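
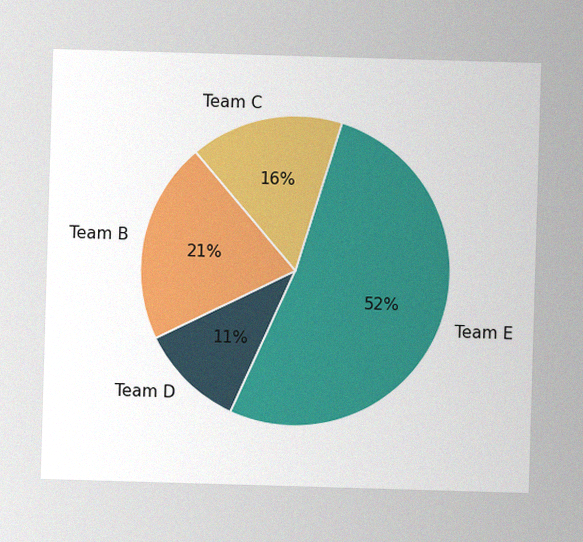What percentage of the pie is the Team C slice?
The image has some photo noise and uneven lighting. The Team C slice takes up 16% of the pie.

16%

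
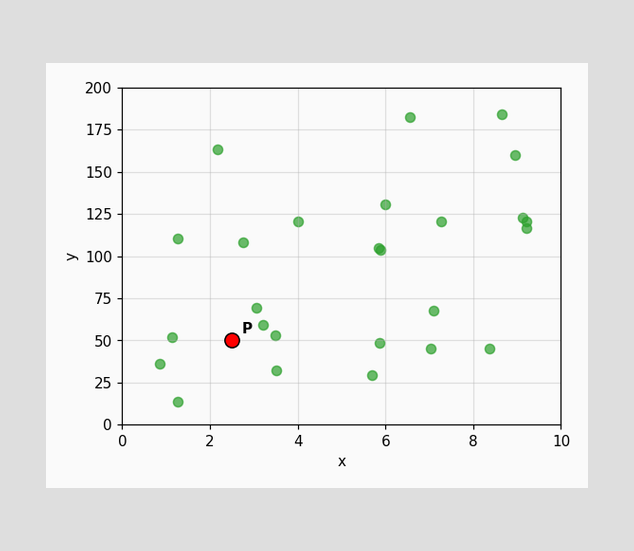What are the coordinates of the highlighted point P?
(2.5, 50)

Following the gridlines from P to each axis, P sits at (2.5, 50).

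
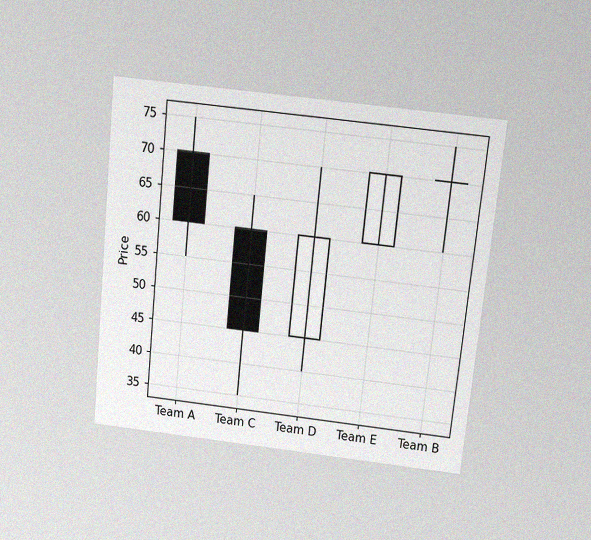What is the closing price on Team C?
The chart is tilted about 6° clockwise and viewed slightly from above, with some photo noise. The Team C candle closes at 45.

45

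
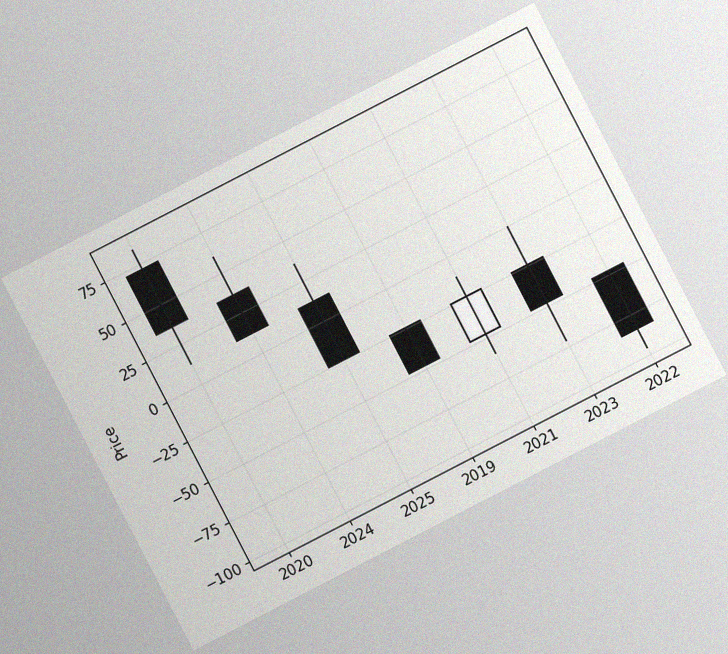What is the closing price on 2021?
-24

The chart is tilted about 27° counter-clockwise, with some photo noise. The 2021 candle closes at -24.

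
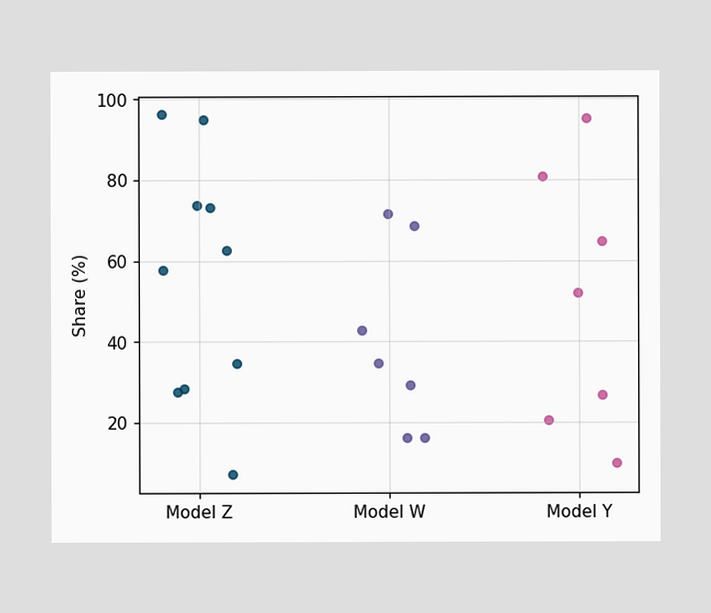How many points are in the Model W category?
7

Counting the markers in the Model W column gives 7.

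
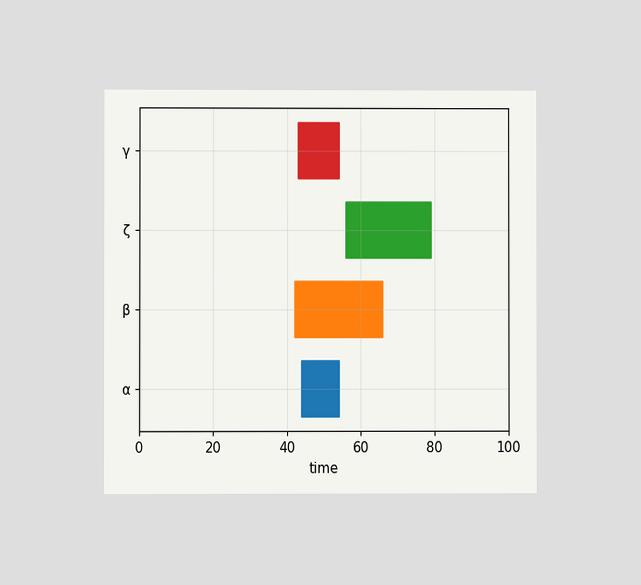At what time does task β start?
The chart is viewed at a slight angle. The β bar begins at t=42.

42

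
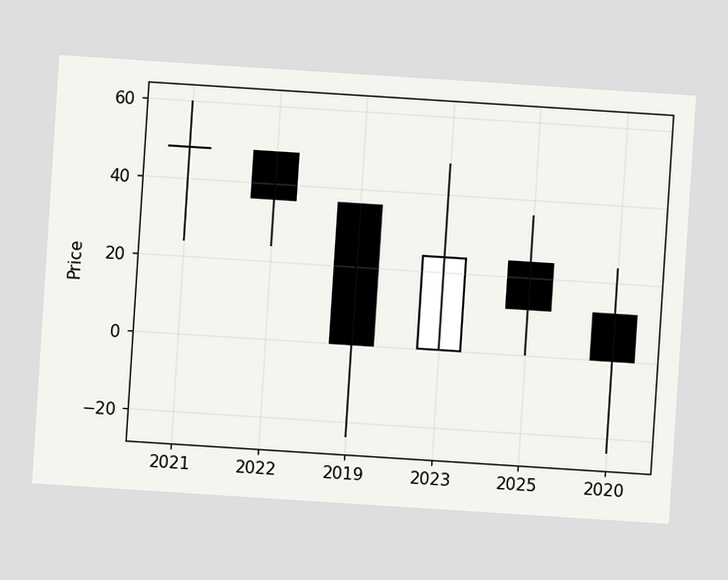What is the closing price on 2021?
48

The chart is tilted about 4° clockwise. The 2021 candle closes at 48.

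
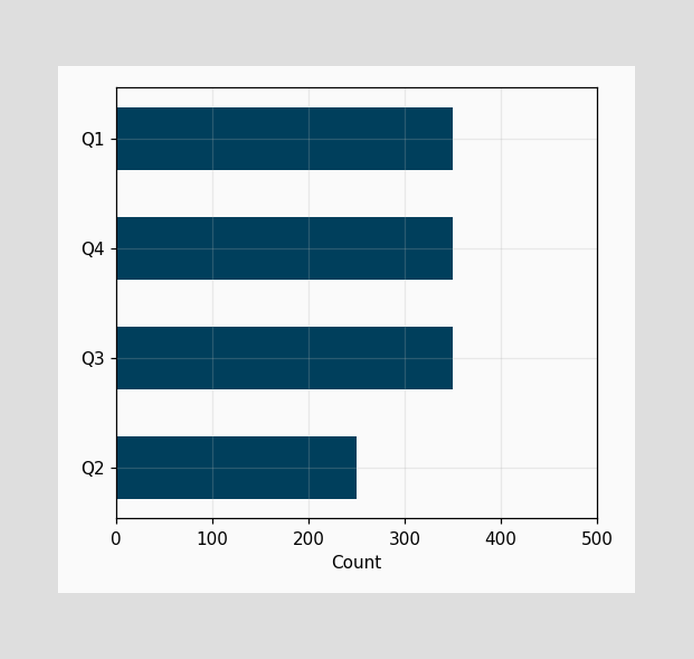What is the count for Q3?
350

Reading along the chart's x-axis, the Q3 bar reaches 350.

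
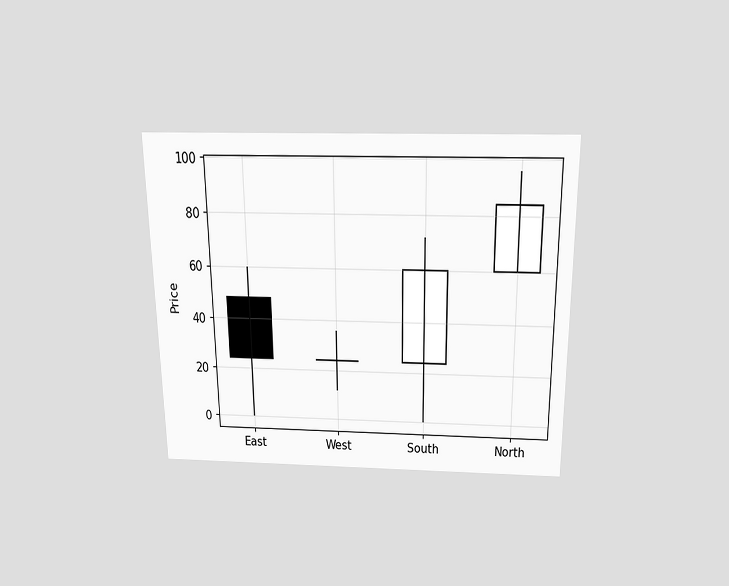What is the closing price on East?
24

The chart is viewed slightly from above. The East candle closes at 24.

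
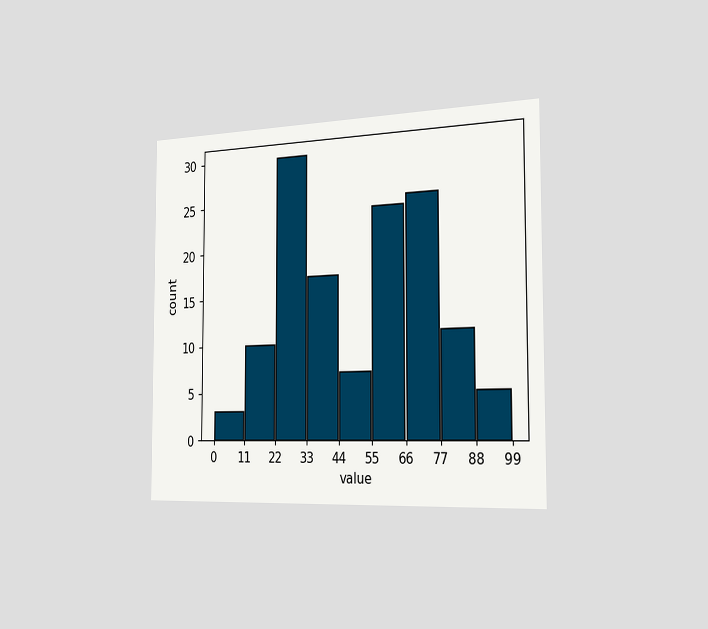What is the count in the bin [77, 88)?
The chart is viewed slightly from the right. The [77, 88) bin has height 11.

11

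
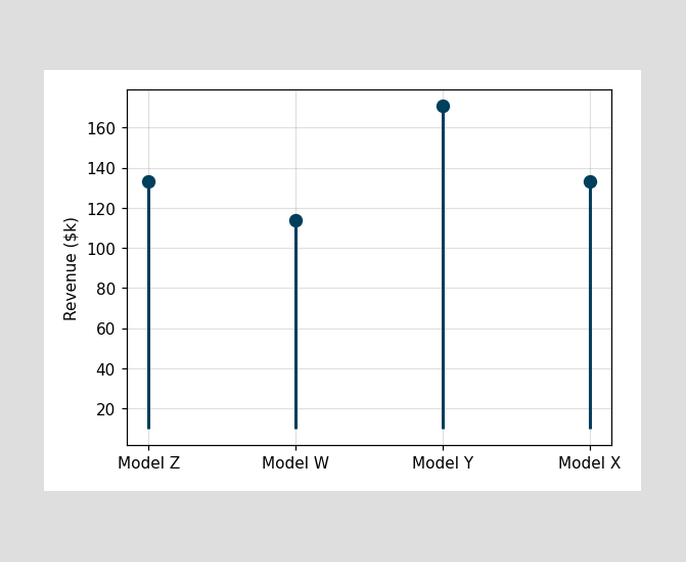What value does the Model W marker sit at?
$114k

The Model W marker sits at $114k.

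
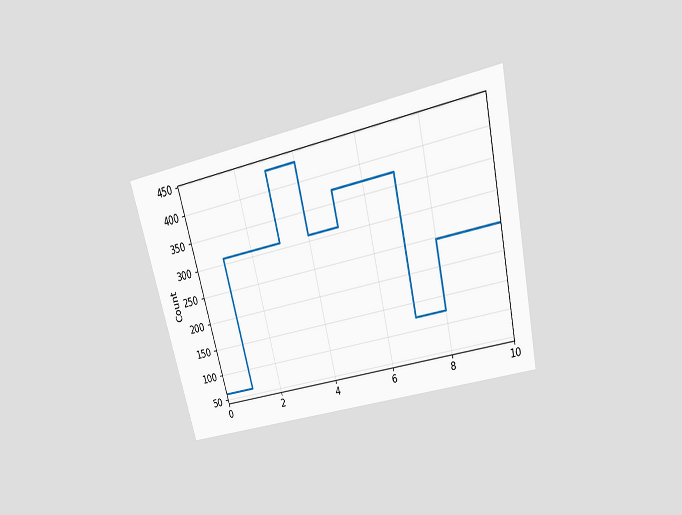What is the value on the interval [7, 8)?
124

The chart is tilted about 13° counter-clockwise and viewed slightly from above. On [7, 8) the step sits at 124.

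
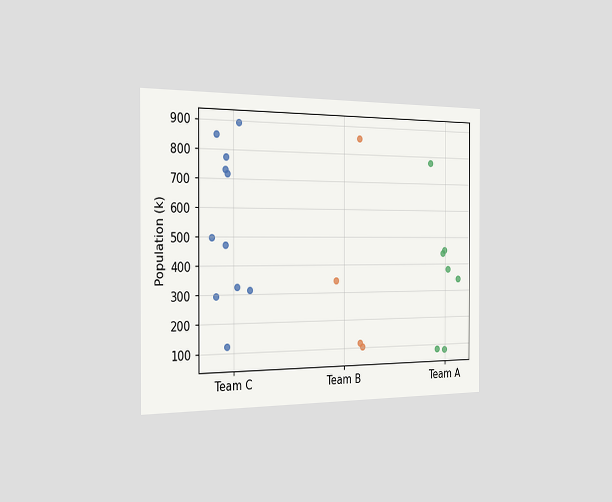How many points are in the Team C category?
11

The chart is viewed slightly from the left. Counting the markers in the Team C column gives 11.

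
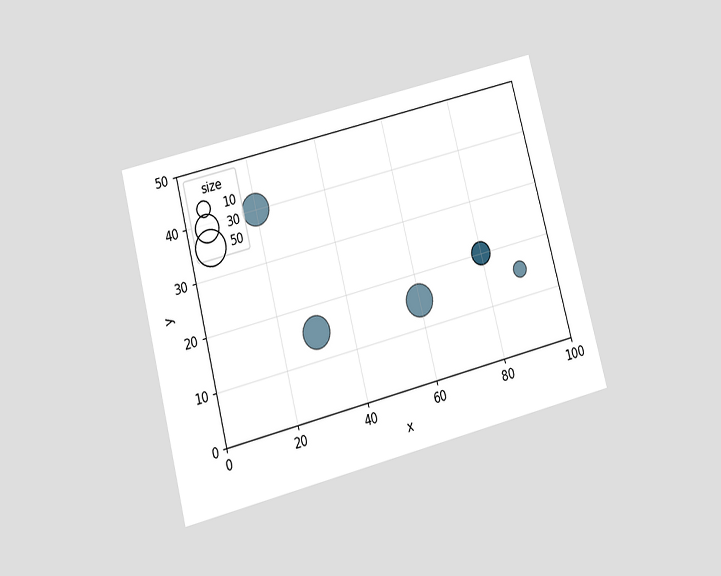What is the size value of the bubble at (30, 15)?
The chart is tilted about 14° counter-clockwise and viewed slightly from below. Matching the bubble at (30, 15) against the size legend gives 40.

40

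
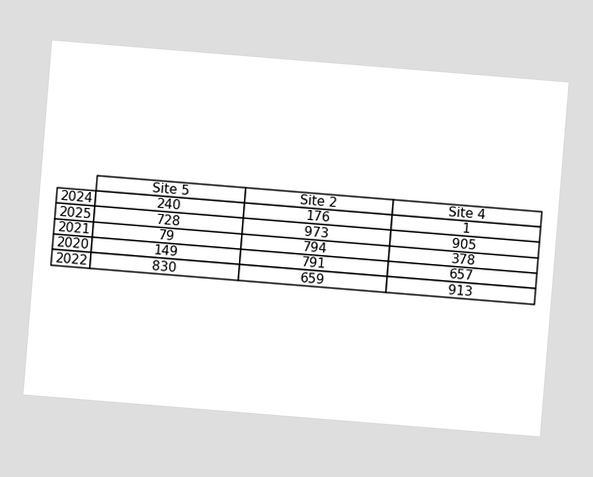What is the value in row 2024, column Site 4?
The chart is tilted about 5° clockwise. The (2024, Site 4) cell reads 1.

1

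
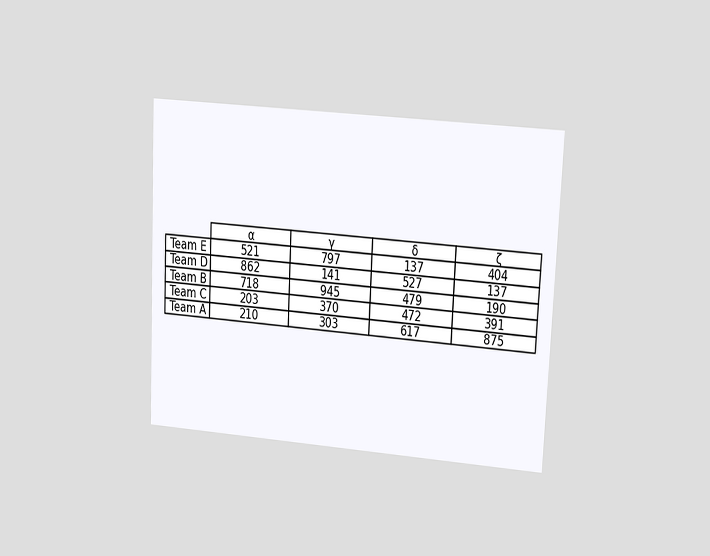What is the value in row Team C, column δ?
472

The chart is tilted about 3° clockwise and viewed at a slight angle. The (Team C, δ) cell reads 472.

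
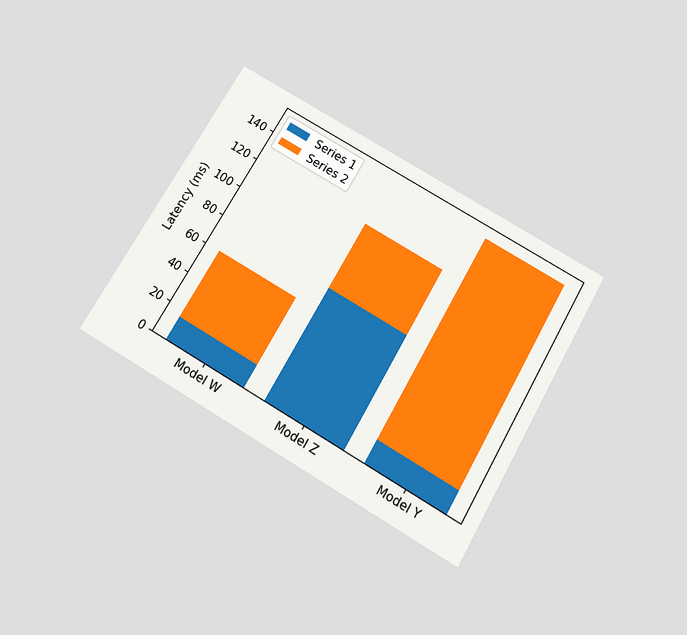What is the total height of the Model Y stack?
The chart is tilted about 30° clockwise and viewed slightly from below. The Model Y stack's top reaches 150ms on the y-axis.

150ms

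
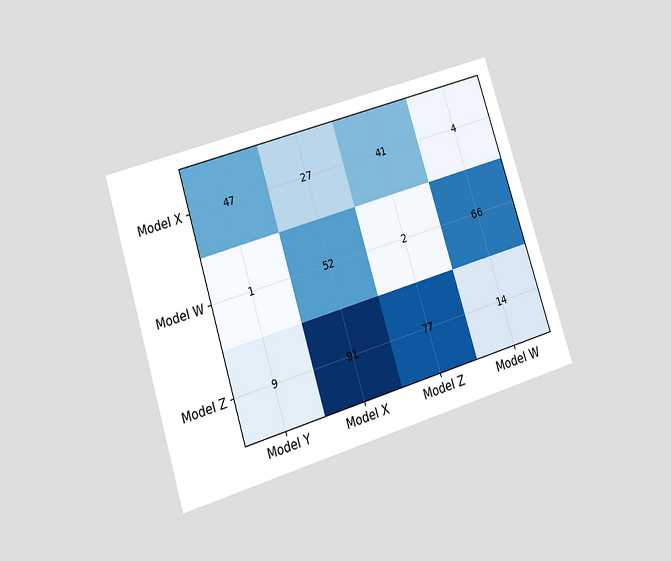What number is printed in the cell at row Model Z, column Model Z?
77

The chart is tilted about 17° counter-clockwise and viewed at a slight angle. The (Model Z, Model Z) cell reads 77.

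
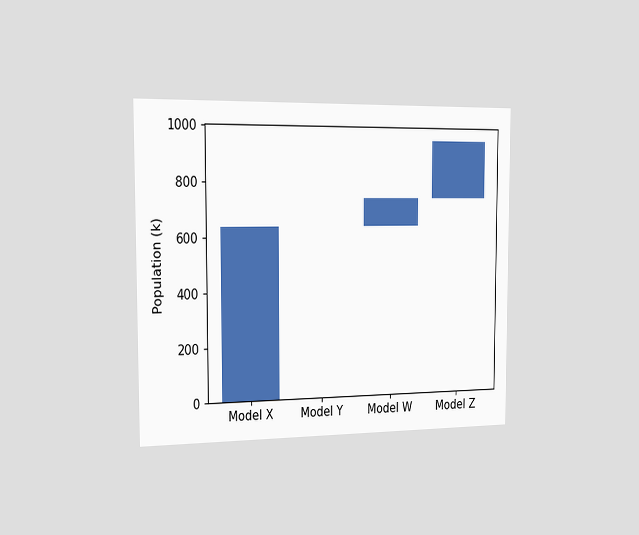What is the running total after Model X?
The chart is viewed slightly from the left. After Model X the running total reaches 636k.

636k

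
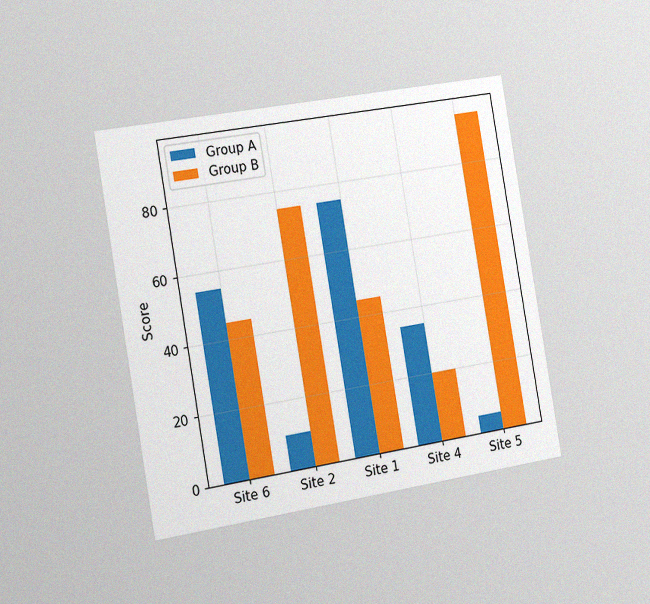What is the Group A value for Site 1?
The chart is tilted about 10° counter-clockwise and viewed slightly from the left, with some photo noise. The Group A bar at Site 1 reaches 75 on the y-axis.

75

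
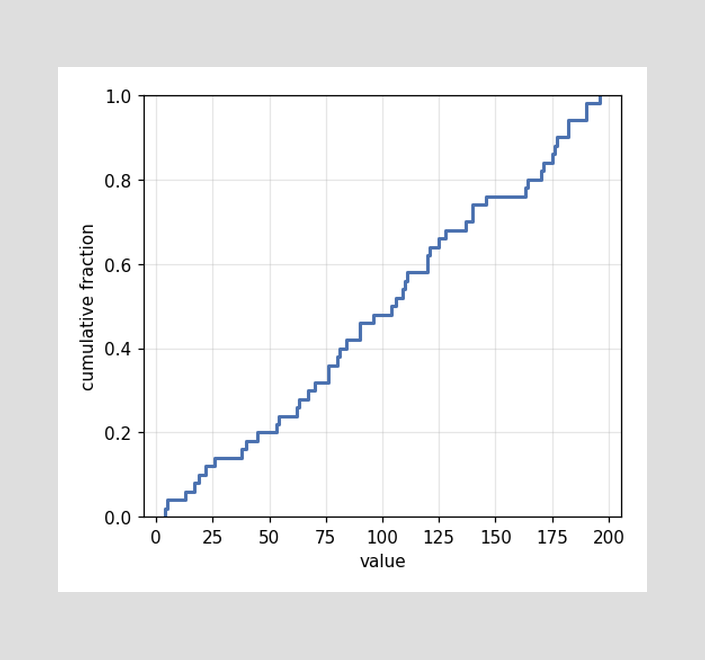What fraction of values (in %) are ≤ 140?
At x=140 the ECDF step is at 74%.

74%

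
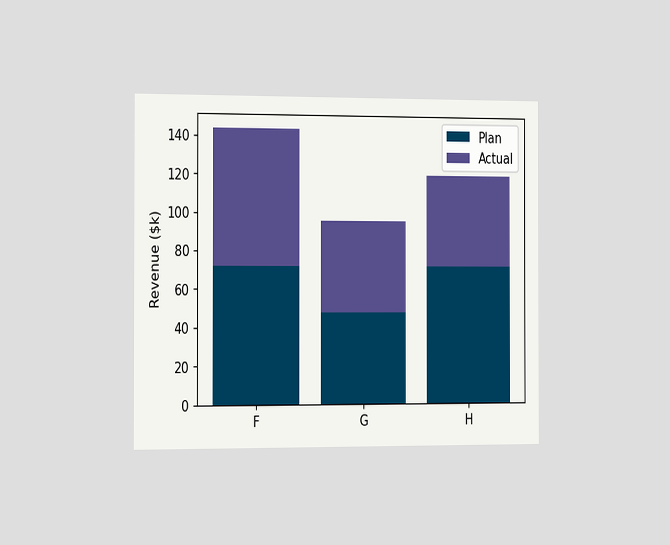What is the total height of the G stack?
$96k

The chart is viewed slightly from the left. The G stack's top reaches $96k on the y-axis.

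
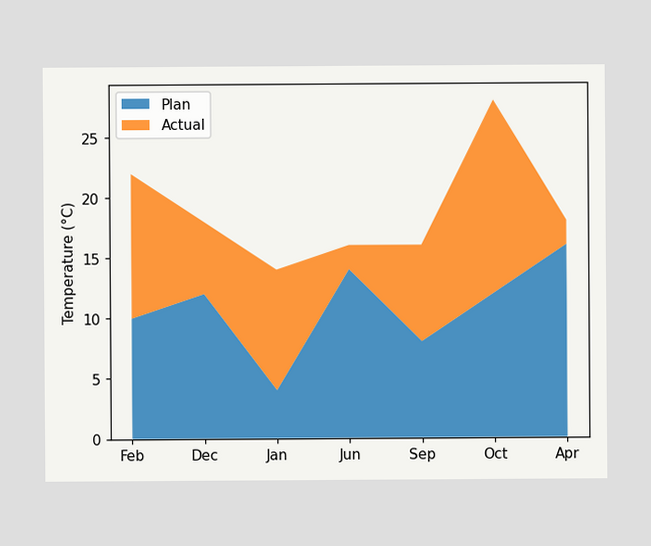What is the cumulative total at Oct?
The stacked total at Oct reaches 28°C.

28°C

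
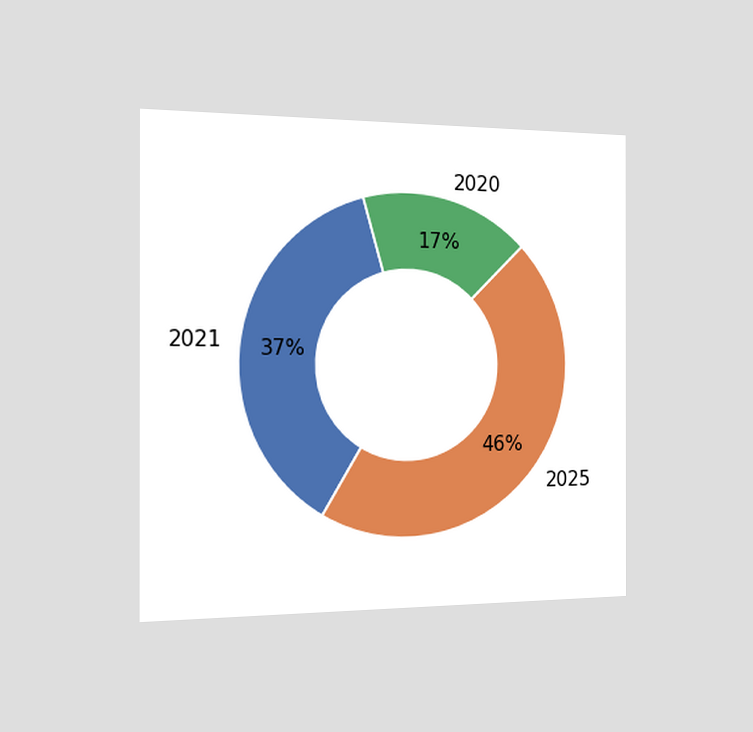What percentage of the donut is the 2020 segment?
17%

The chart is viewed slightly from the left. The 2020 segment takes up 17% of the ring.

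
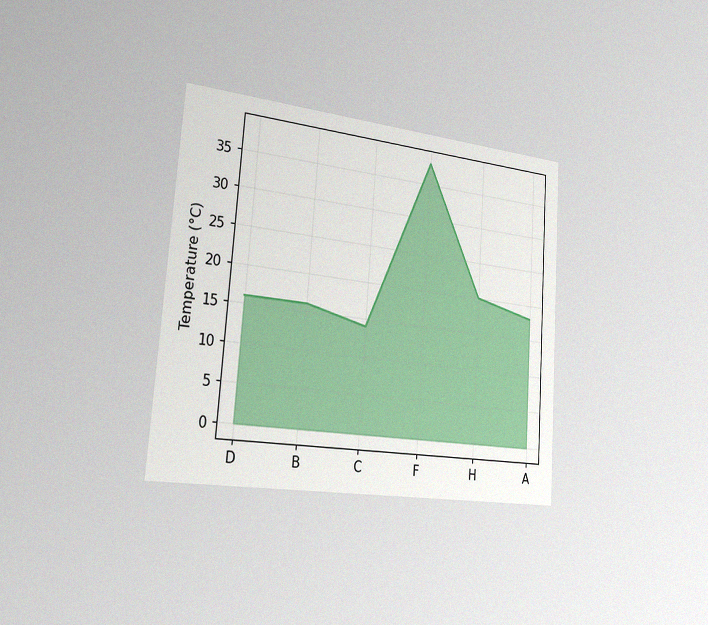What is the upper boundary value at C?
14°C

The chart is tilted about 4° clockwise and viewed slightly from the left, with some photo noise. At C the upper boundary is at 14°C.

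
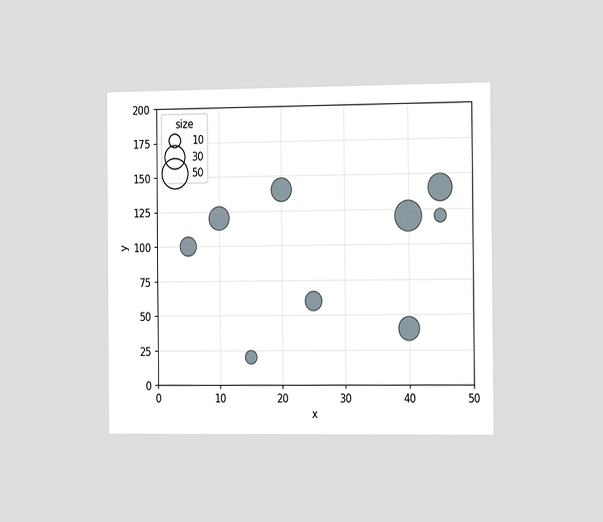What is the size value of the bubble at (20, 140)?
30

The chart is viewed slightly from the right. Matching the bubble at (20, 140) against the size legend gives 30.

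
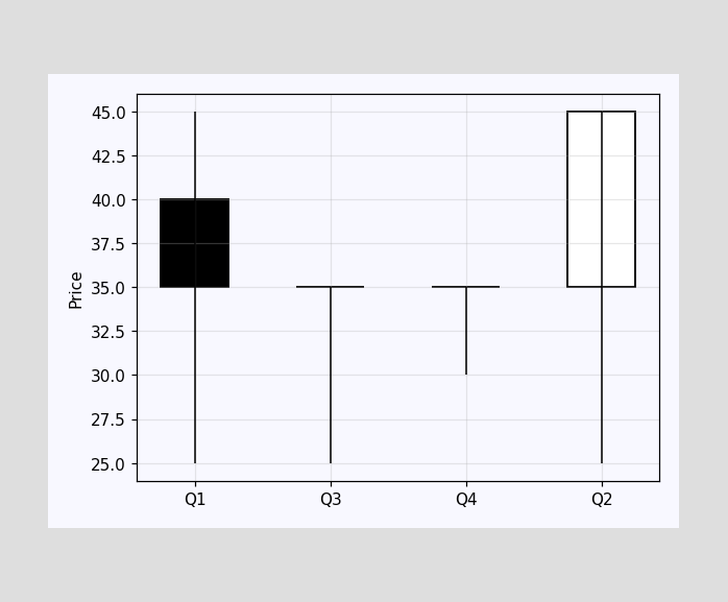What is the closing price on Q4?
The Q4 candle closes at 35.

35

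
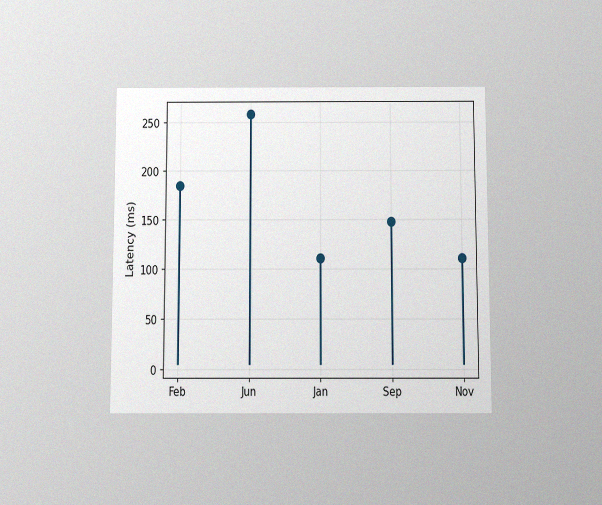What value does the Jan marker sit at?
111ms

The chart is viewed slightly from below, with some photo noise. The Jan marker sits at 111ms.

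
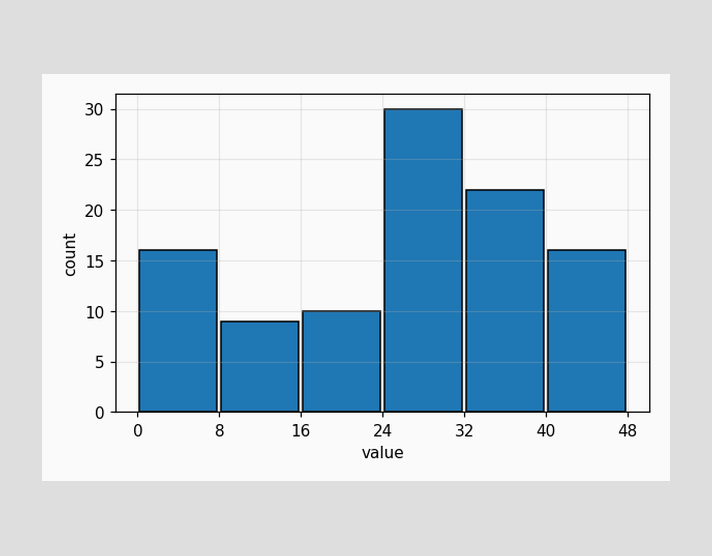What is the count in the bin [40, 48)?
16

The [40, 48) bin has height 16.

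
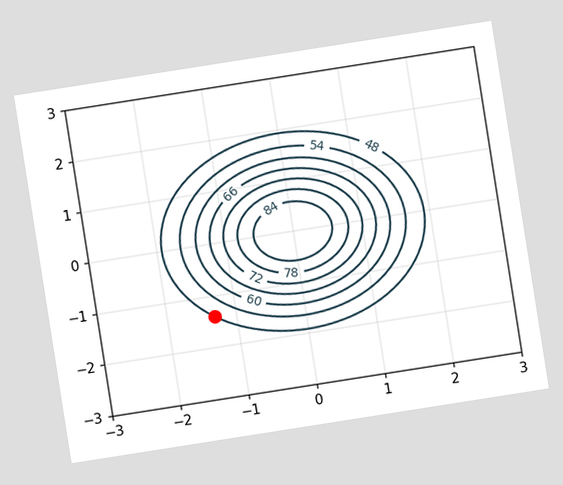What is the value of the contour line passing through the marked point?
The chart is tilted about 9° counter-clockwise. The marked point sits on the contour labelled 48.

48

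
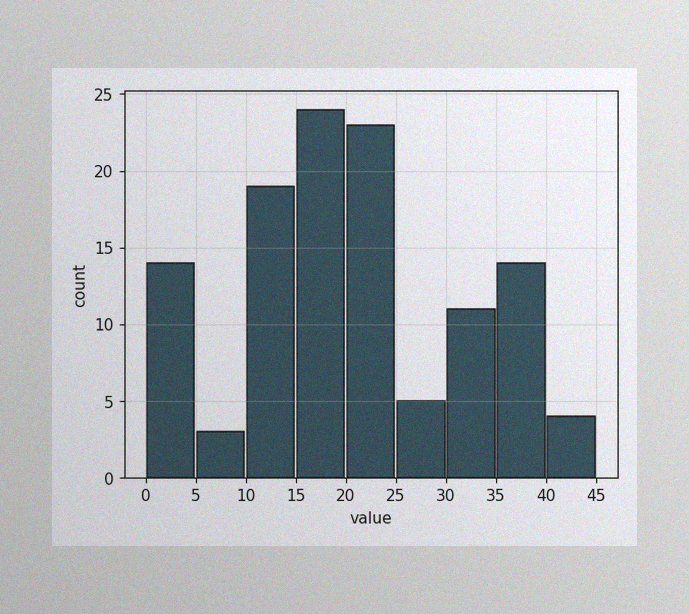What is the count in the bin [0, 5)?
14

The image has some photo noise and uneven lighting. The [0, 5) bin has height 14.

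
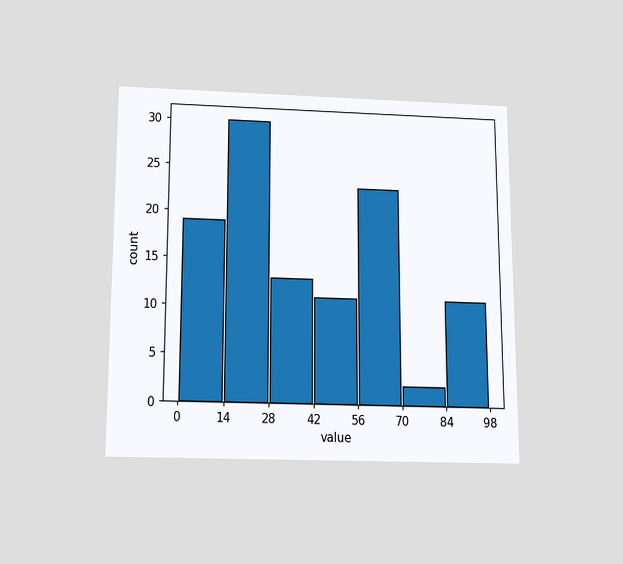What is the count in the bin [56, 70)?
The chart is viewed slightly from below. The [56, 70) bin has height 23.

23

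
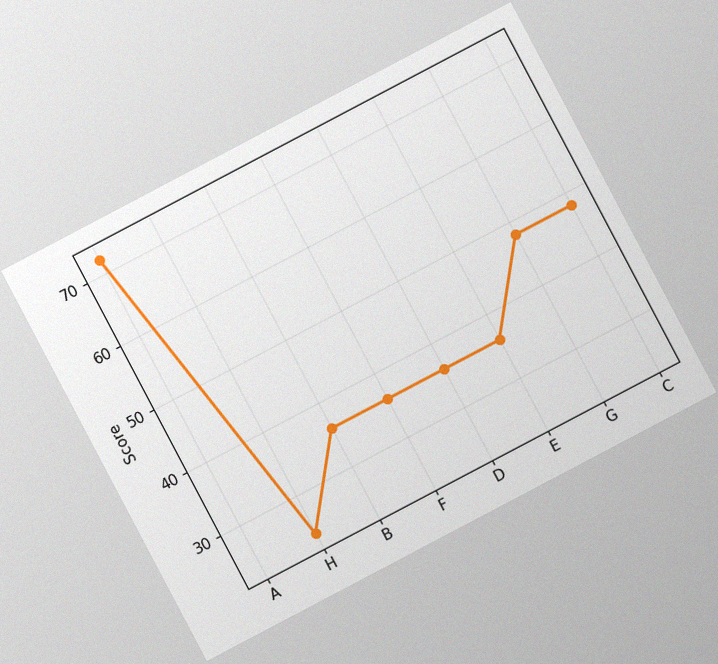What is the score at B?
The chart is tilted about 28° counter-clockwise, with some photo noise. At B, the line is at 36.

36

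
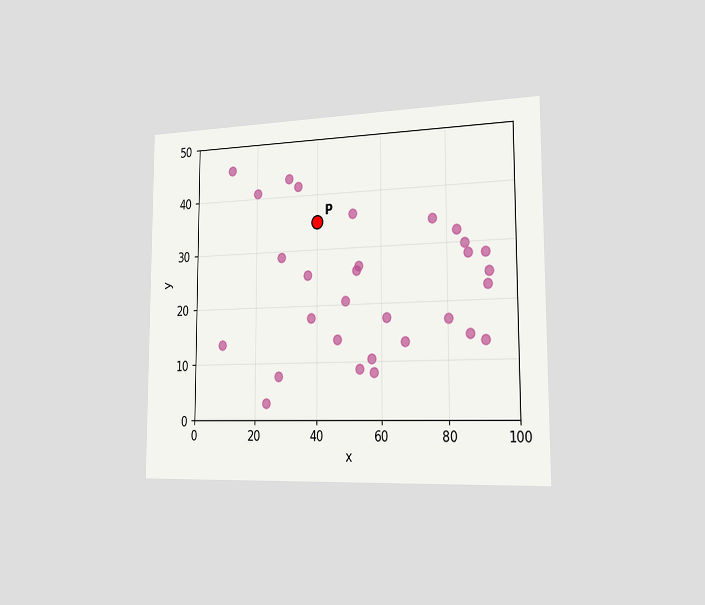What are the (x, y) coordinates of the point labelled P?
(40, 35)

The chart is viewed slightly from the right. Following the gridlines from P to each axis, P sits at (40, 35).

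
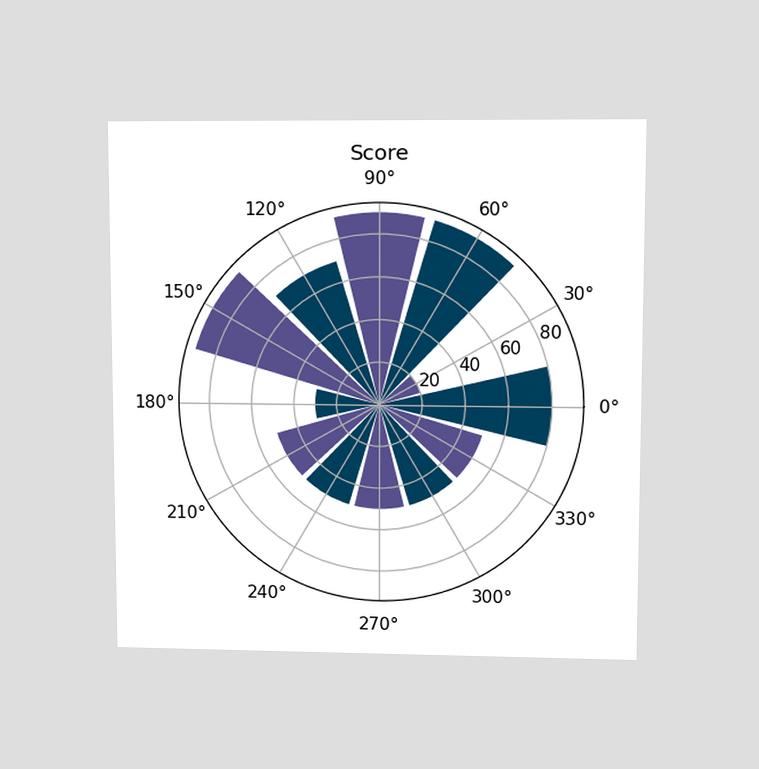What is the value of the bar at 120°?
The chart is viewed at a slight angle. The bar at 120° reaches 70 on the radial axis.

70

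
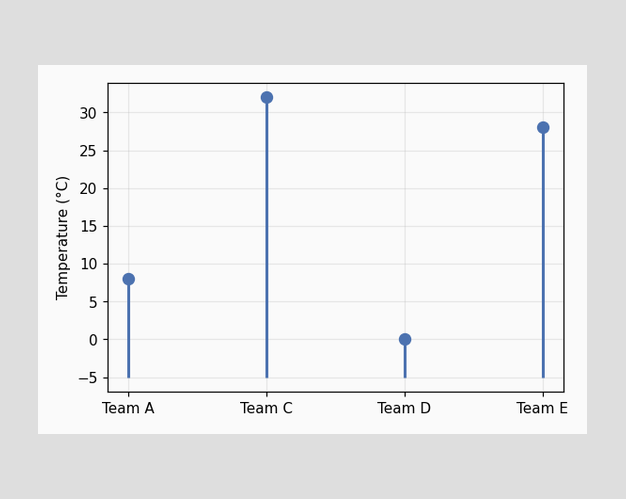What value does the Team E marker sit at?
The Team E marker sits at 28°C.

28°C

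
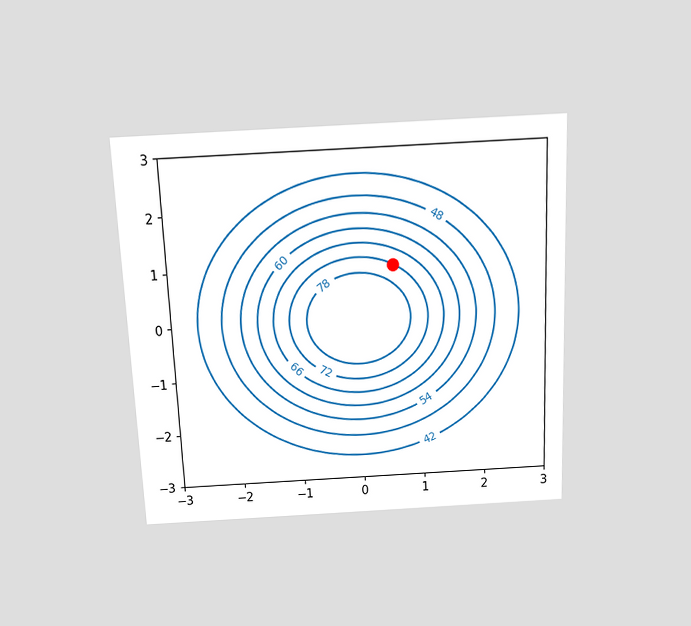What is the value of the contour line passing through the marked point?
72

The chart is tilted about 2° counter-clockwise and viewed slightly from above. The marked point sits on the contour labelled 72.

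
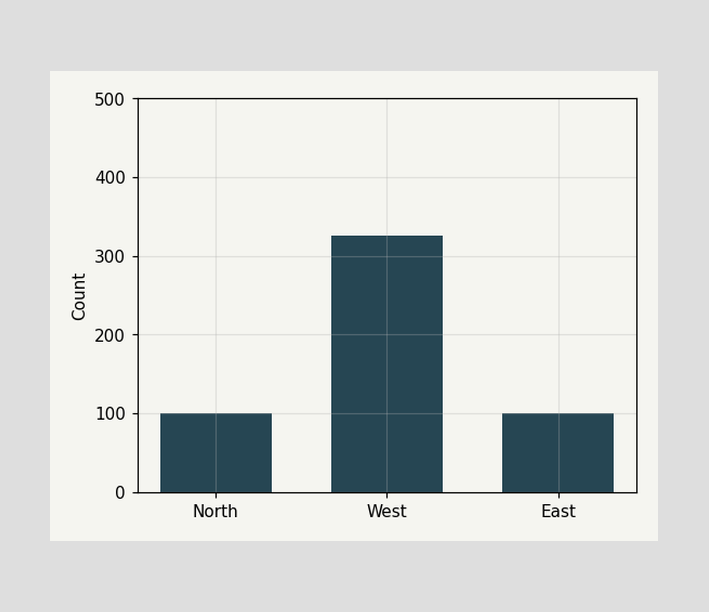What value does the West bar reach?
325

Reading along the chart's y-axis, the West bar reaches 325.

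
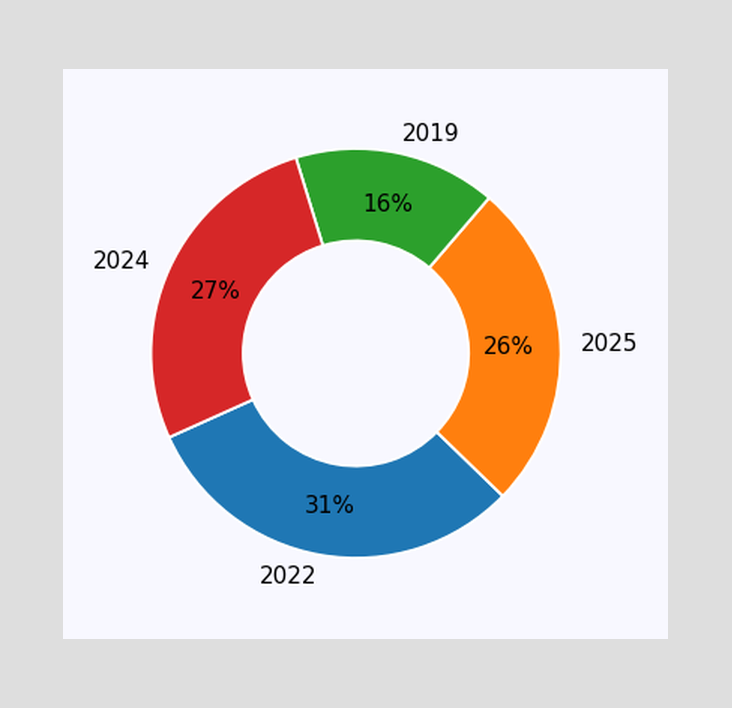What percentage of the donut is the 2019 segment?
The 2019 segment takes up 16% of the ring.

16%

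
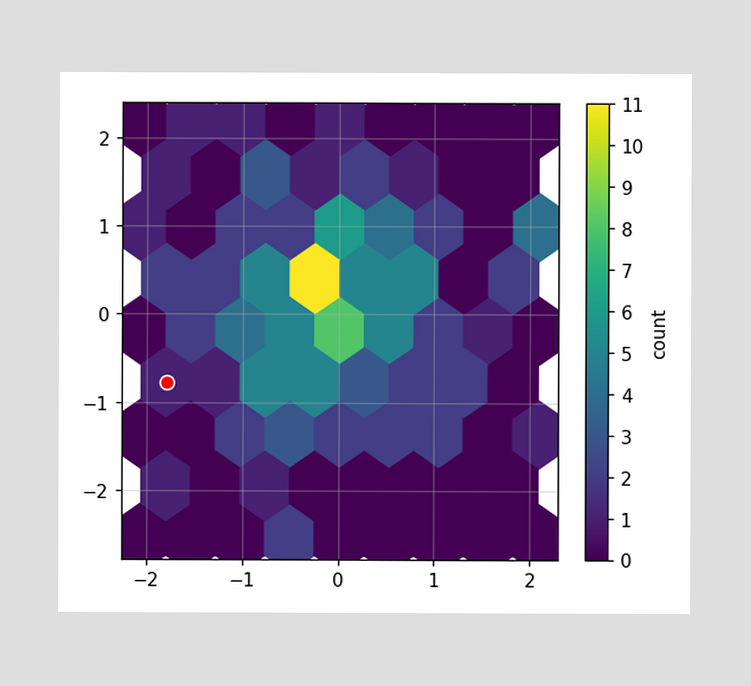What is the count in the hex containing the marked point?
1

The marked hex reads 1 on the colorbar.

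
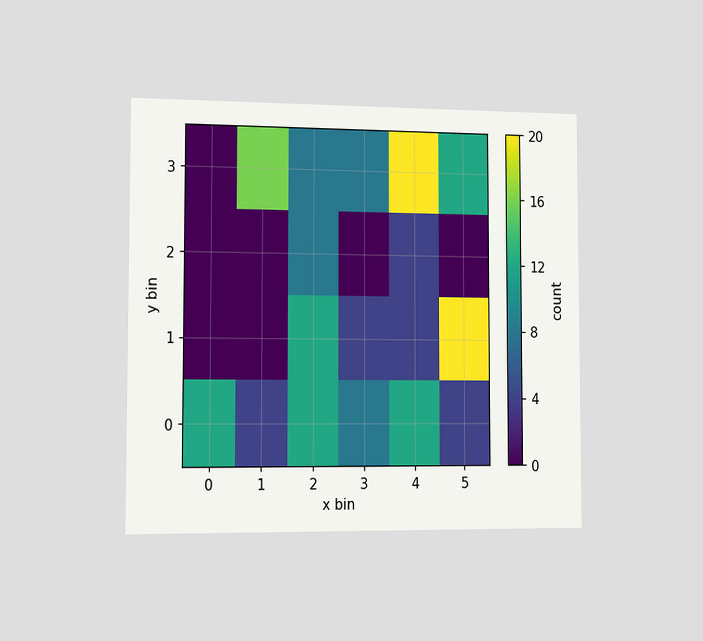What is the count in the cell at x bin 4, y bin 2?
The chart is viewed slightly from the left. Matching the cell (4, 2) against the colorbar gives 4.

4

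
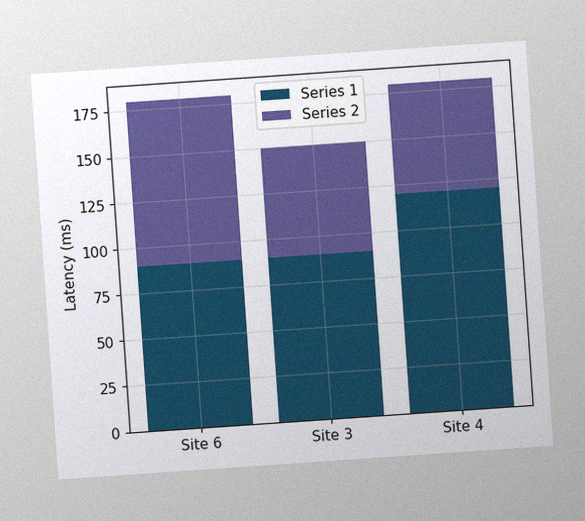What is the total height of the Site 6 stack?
180ms

The chart is tilted about 4° counter-clockwise, with some photo noise. The Site 6 stack's top reaches 180ms on the y-axis.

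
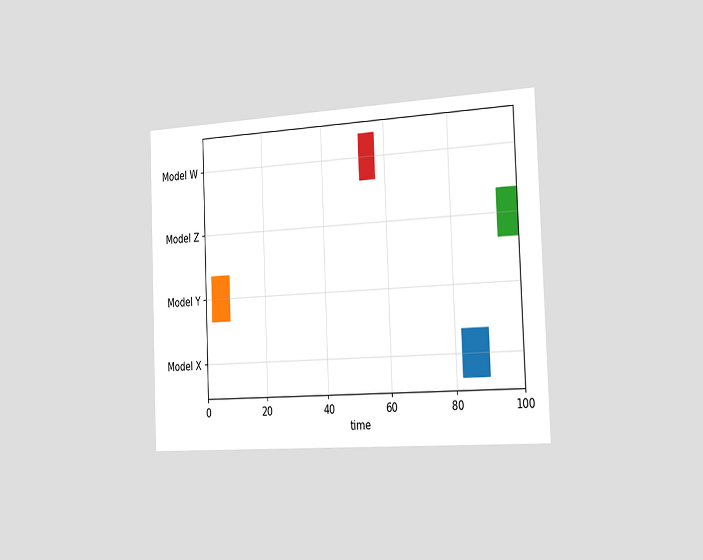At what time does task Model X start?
The chart is tilted about 2° counter-clockwise and viewed slightly from the right. The Model X bar begins at t=82.

82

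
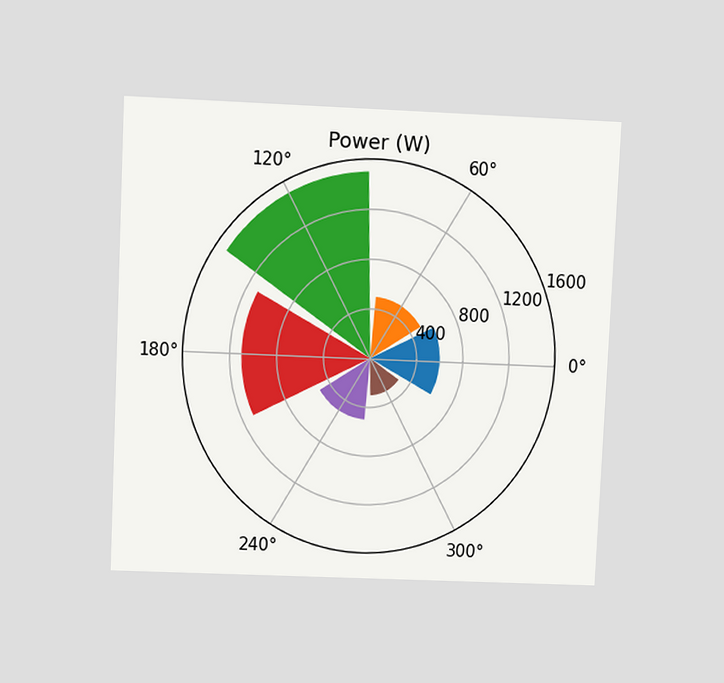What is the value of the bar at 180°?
1100W

The chart is tilted about 3° clockwise and viewed at a slight angle. The bar at 180° reaches 1100W on the radial axis.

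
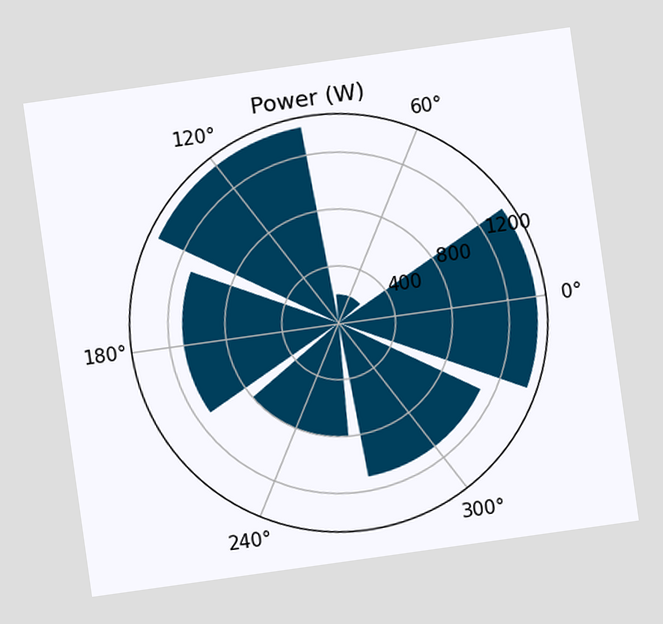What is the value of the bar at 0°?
The chart is tilted about 8° counter-clockwise. The bar at 0° reaches 1400W on the radial axis.

1400W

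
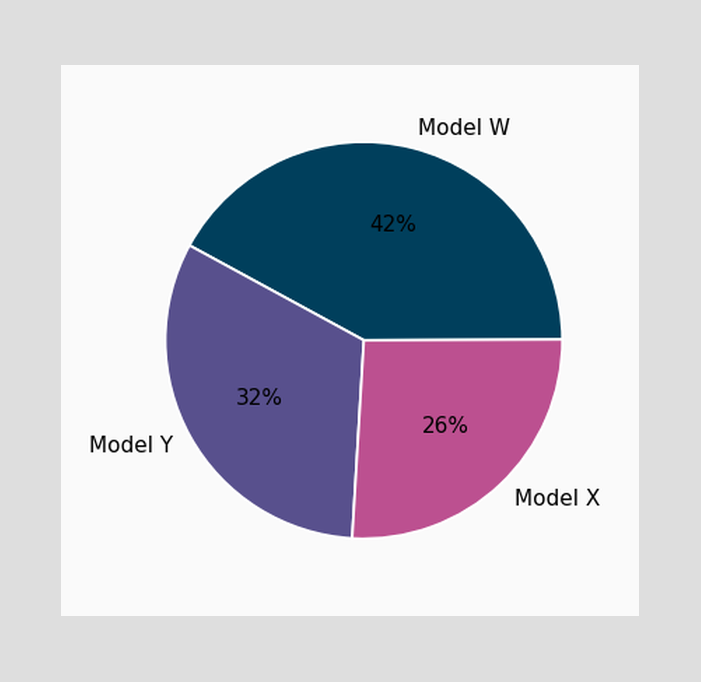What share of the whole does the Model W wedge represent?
42%

The Model W slice takes up 42% of the pie.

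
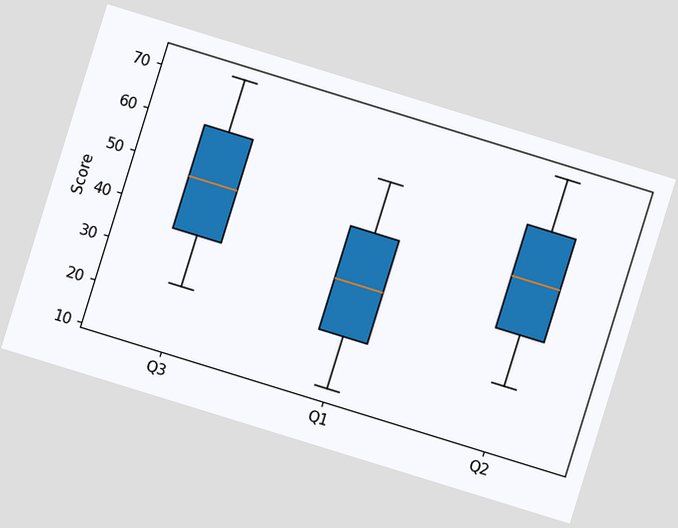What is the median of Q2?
The chart is tilted about 17° clockwise. The median line in the Q2 box sits at 48.

48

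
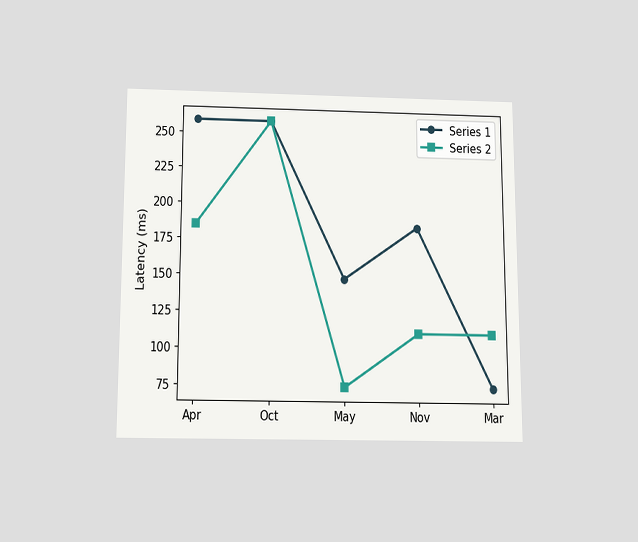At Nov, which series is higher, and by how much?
The chart is viewed slightly from below. At Nov, Series 1 sits above the other line by 74ms.

Series 1, by 74ms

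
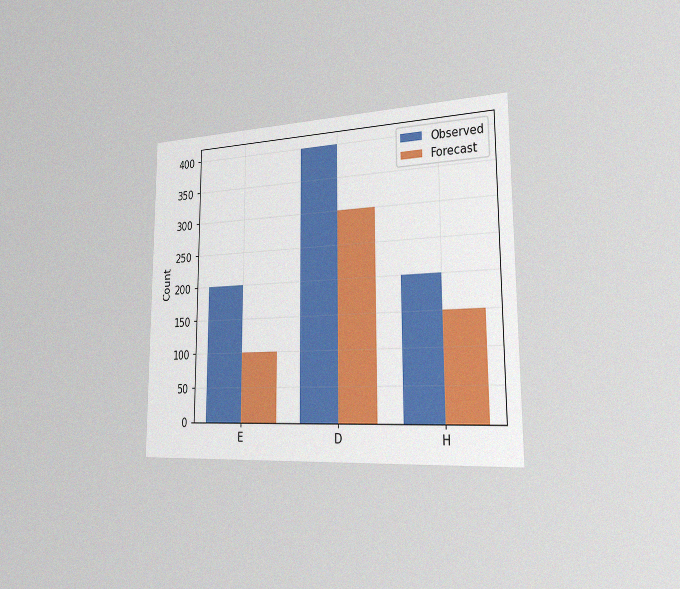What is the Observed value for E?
200

The chart is viewed slightly from the right, with some photo noise. The Observed bar at E reaches 200 on the y-axis.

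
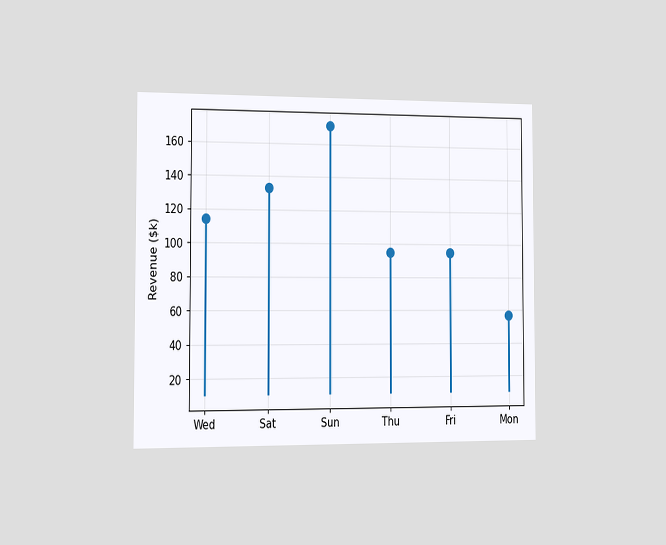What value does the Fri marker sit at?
The chart is viewed slightly from the left. The Fri marker sits at $95k.

$95k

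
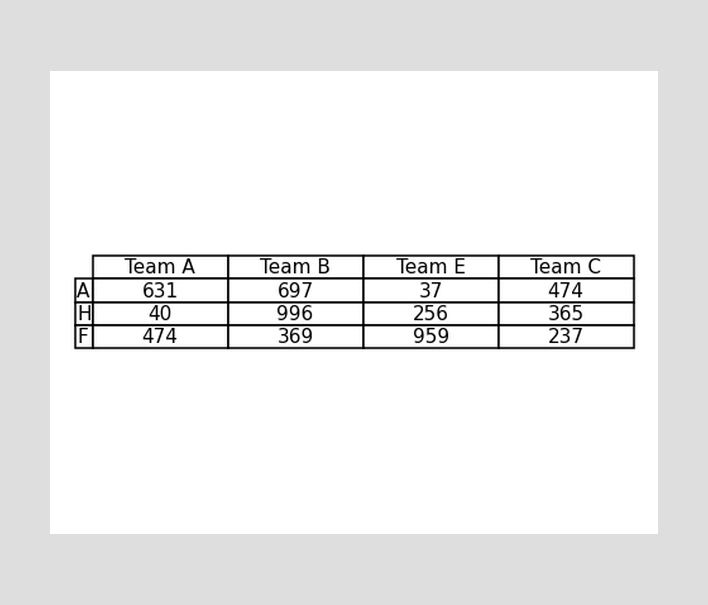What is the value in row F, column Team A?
The (F, Team A) cell reads 474.

474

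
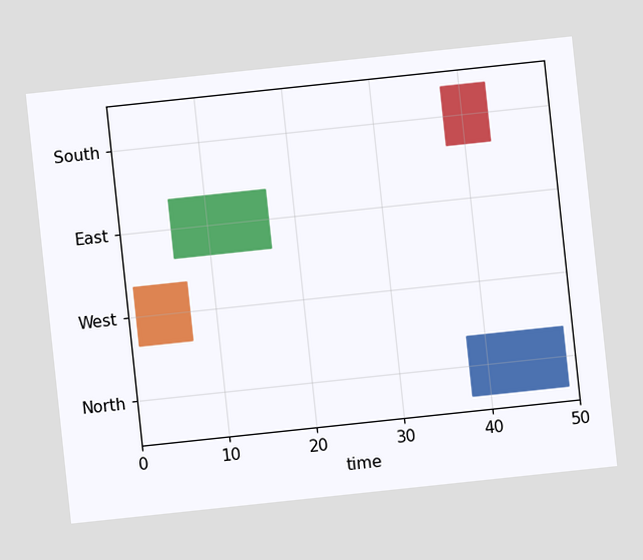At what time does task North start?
38

The chart is tilted about 6° counter-clockwise. The North bar begins at t=38.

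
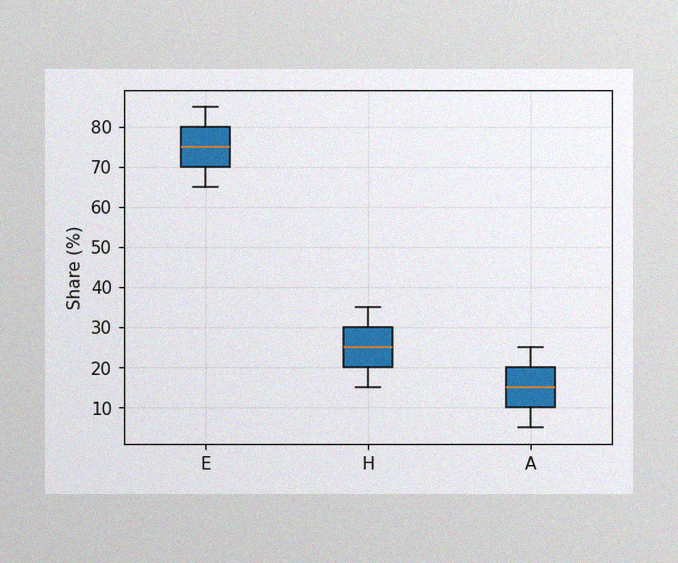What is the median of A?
The image has some photo noise and uneven lighting. The median line in the A box sits at 15%.

15%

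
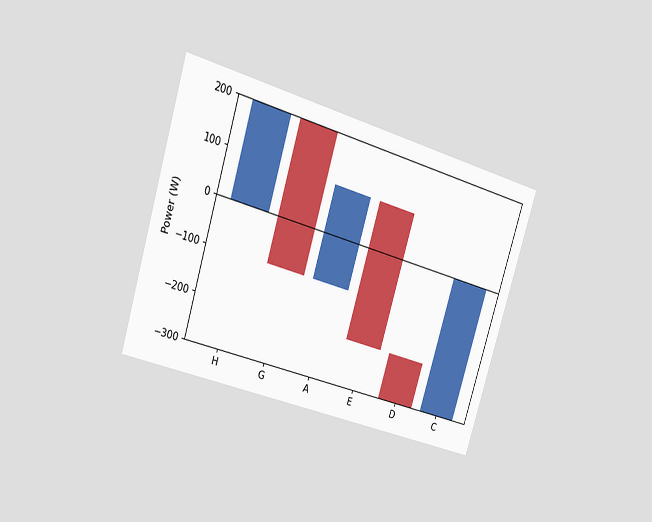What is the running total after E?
-200W

The chart is tilted about 17° clockwise and viewed at a slight angle. After E the running total reaches -200W.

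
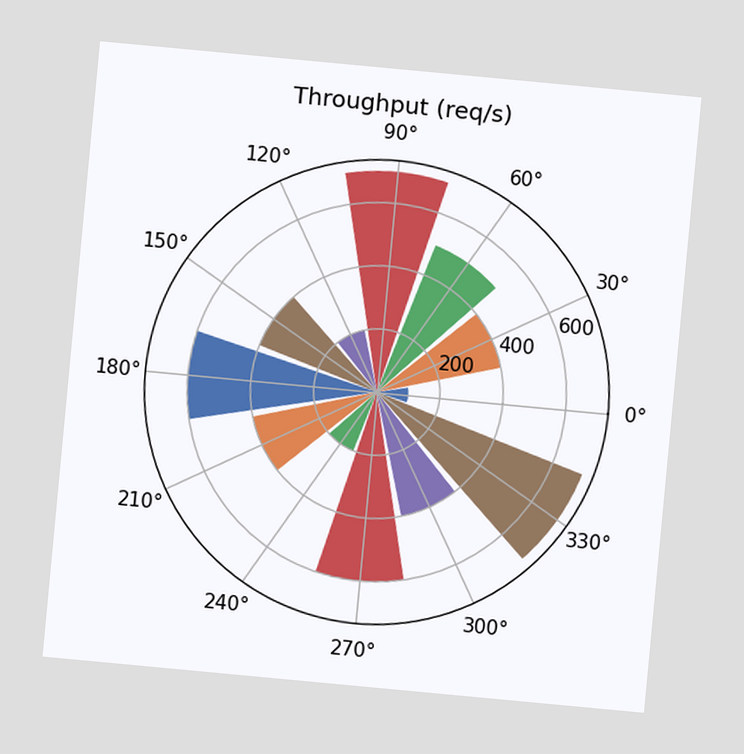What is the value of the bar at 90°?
The chart is tilted about 5° clockwise. The bar at 90° reaches 700req/s on the radial axis.

700req/s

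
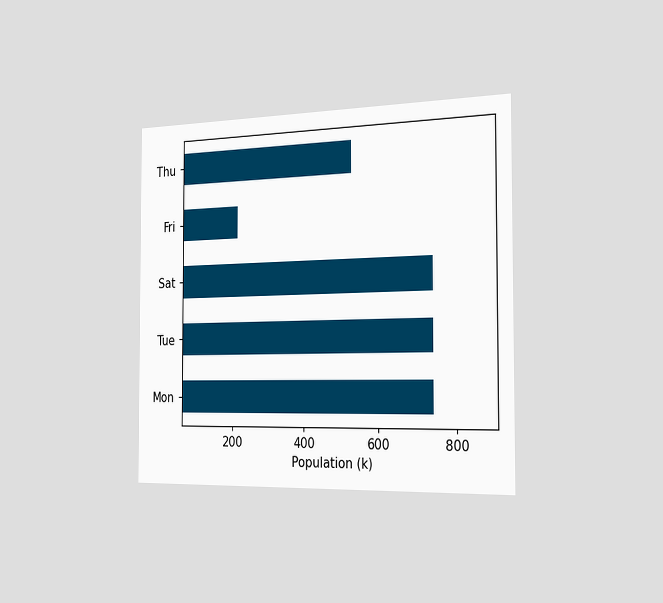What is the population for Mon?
742k

The chart is viewed slightly from the right. Reading along the chart's x-axis, the Mon bar reaches 742k.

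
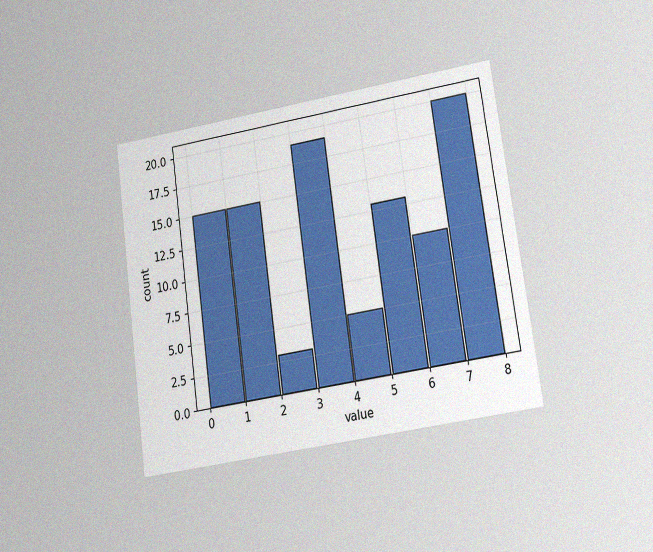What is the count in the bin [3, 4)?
The chart is tilted about 8° counter-clockwise and viewed at a slight angle, with some photo noise. The [3, 4) bin has height 19.

19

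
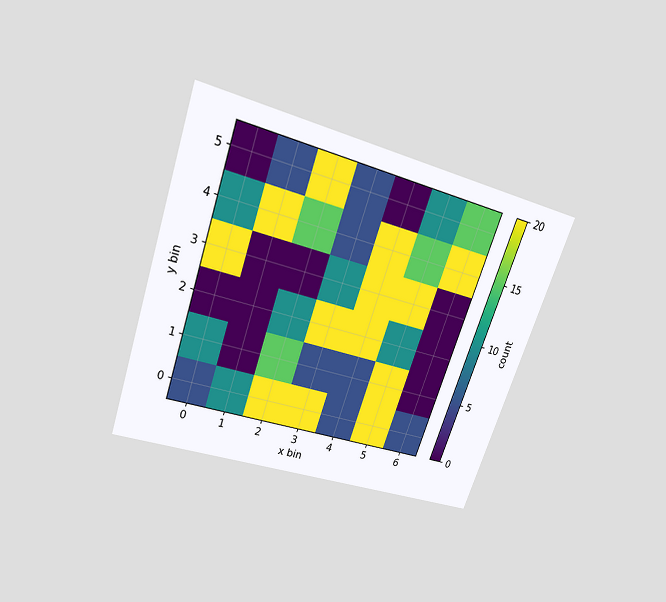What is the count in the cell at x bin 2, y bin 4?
15

The chart is tilted about 19° clockwise and viewed slightly from above. Matching the cell (2, 4) against the colorbar gives 15.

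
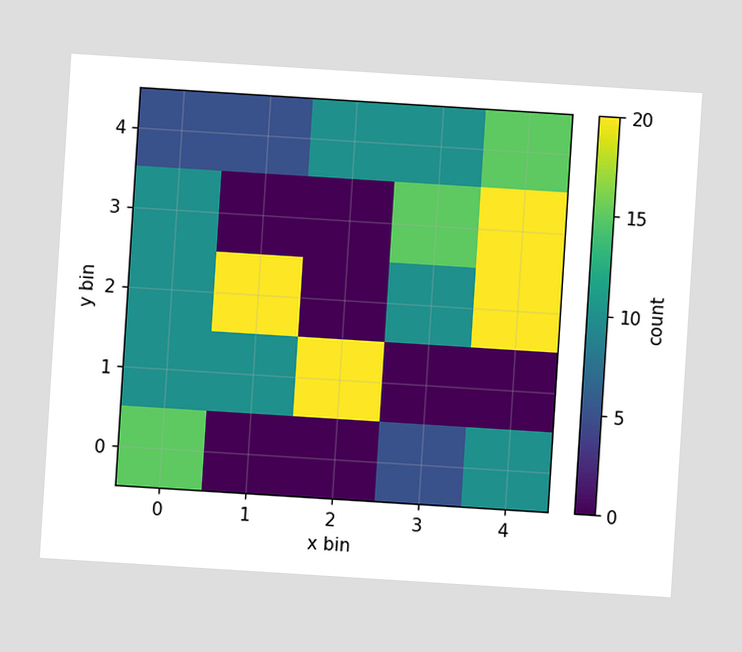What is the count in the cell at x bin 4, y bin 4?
15

The chart is tilted about 4° clockwise. Matching the cell (4, 4) against the colorbar gives 15.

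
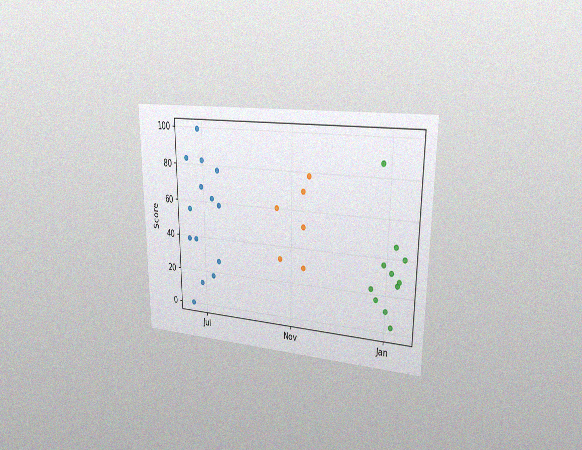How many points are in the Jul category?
14

The chart is viewed slightly from the right, with some photo noise. Counting the markers in the Jul column gives 14.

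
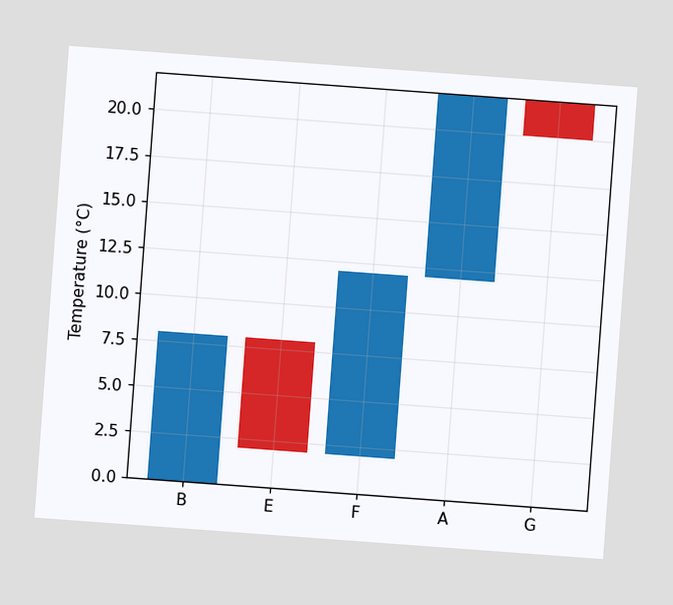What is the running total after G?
20°C

The chart is tilted about 4° clockwise. After G the running total reaches 20°C.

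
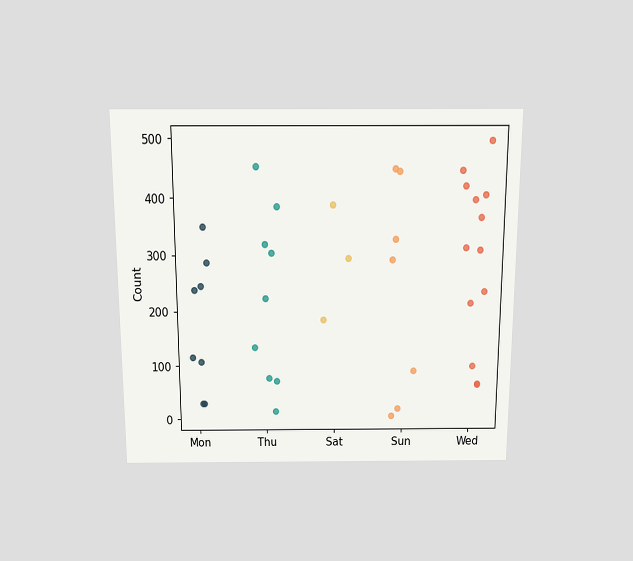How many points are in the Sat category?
The chart is viewed slightly from above. Counting the markers in the Sat column gives 3.

3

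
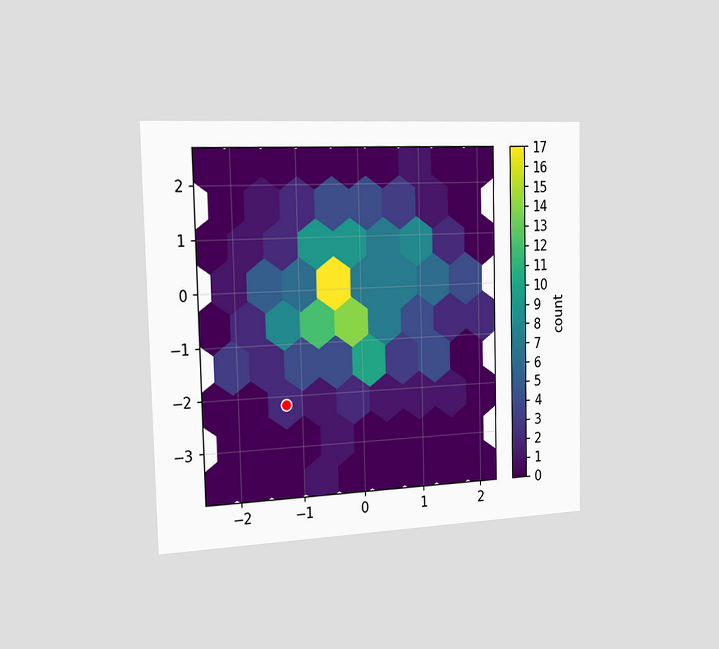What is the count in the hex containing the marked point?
The chart is viewed slightly from the left. The marked hex reads 2 on the colorbar.

2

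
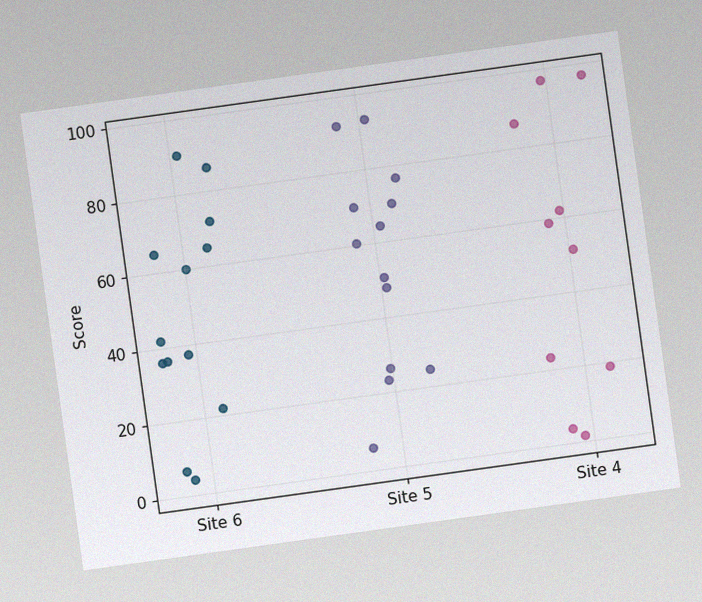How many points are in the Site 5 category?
13

The chart is tilted about 8° counter-clockwise, with some photo noise. Counting the markers in the Site 5 column gives 13.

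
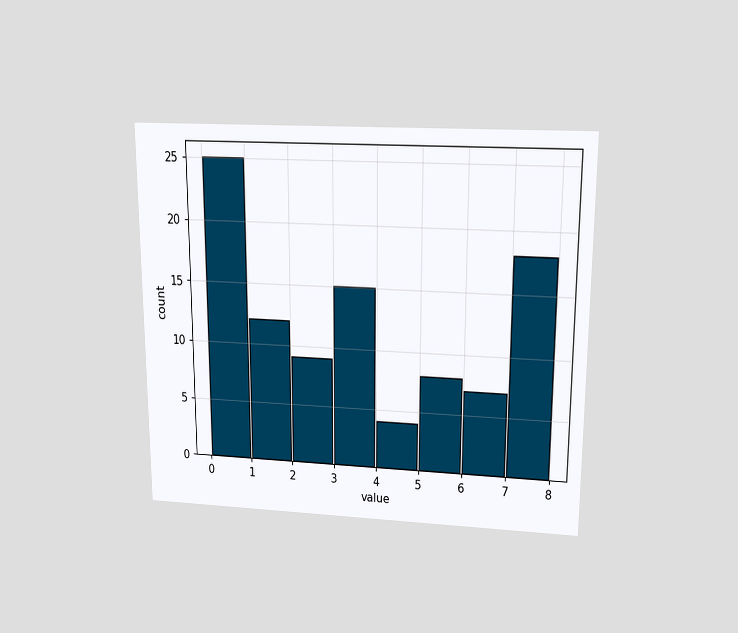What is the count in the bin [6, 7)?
The chart is viewed slightly from above. The [6, 7) bin has height 7.

7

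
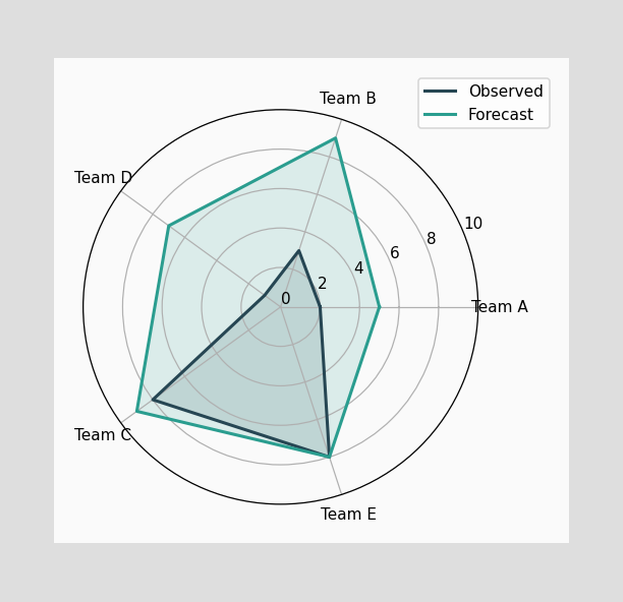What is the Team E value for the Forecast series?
On the Team E axis, Forecast reaches 8.

8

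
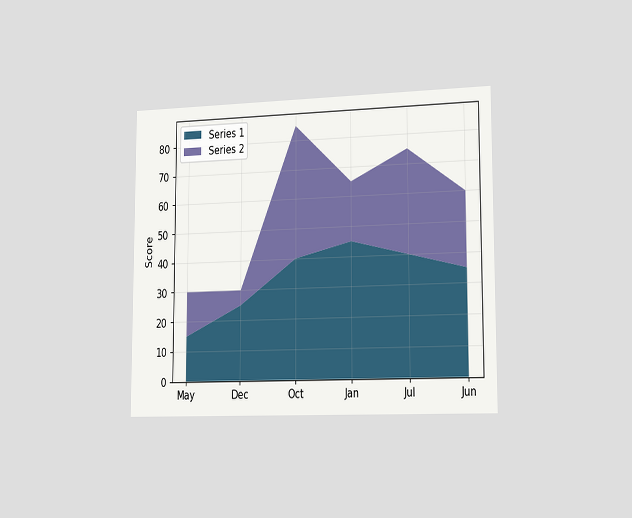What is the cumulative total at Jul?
The chart is viewed slightly from the right. The stacked total at Jul reaches 75.

75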